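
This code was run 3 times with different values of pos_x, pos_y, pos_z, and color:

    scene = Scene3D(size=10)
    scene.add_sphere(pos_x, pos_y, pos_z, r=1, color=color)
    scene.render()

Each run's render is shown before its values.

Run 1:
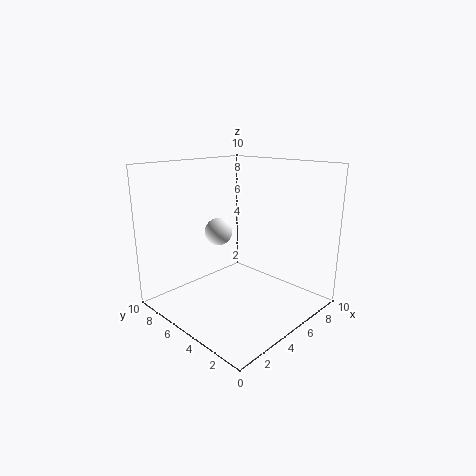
pos_x = 5, pos_y = 7, pos_z = 5, color = 'white'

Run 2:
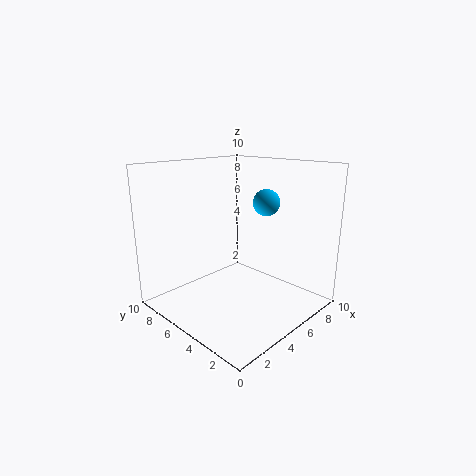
pos_x = 8, pos_y = 5, pos_z = 7, color = 'deepskyblue'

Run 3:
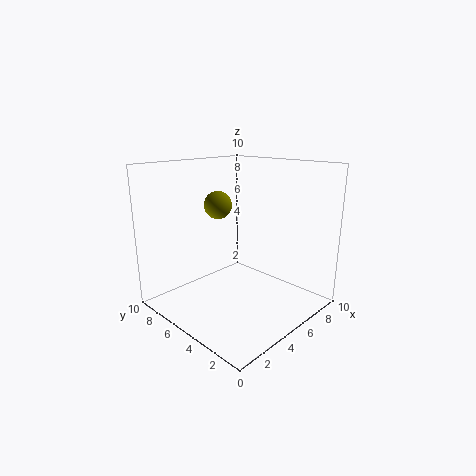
pos_x = 5, pos_y = 7, pos_z = 7, color = 'olive'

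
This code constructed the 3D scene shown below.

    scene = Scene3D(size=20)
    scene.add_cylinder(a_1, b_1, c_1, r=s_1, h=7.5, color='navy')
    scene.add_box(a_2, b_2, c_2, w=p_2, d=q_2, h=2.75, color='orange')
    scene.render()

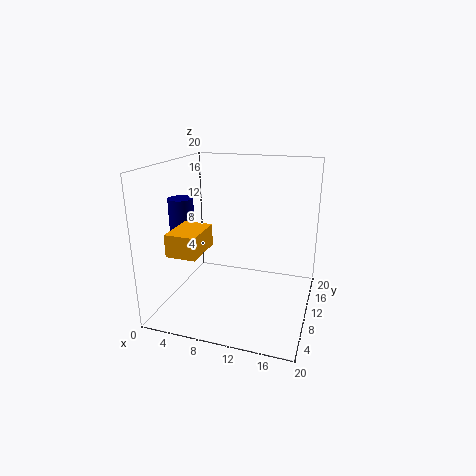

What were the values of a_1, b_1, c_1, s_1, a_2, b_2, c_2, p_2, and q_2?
a_1 = 2, b_1 = 9, c_1 = 7.75, s_1 = 1.75, a_2 = 4.25, b_2 = 0.5, c_2 = 10.5, p_2 = 3.75, q_2 = 5.25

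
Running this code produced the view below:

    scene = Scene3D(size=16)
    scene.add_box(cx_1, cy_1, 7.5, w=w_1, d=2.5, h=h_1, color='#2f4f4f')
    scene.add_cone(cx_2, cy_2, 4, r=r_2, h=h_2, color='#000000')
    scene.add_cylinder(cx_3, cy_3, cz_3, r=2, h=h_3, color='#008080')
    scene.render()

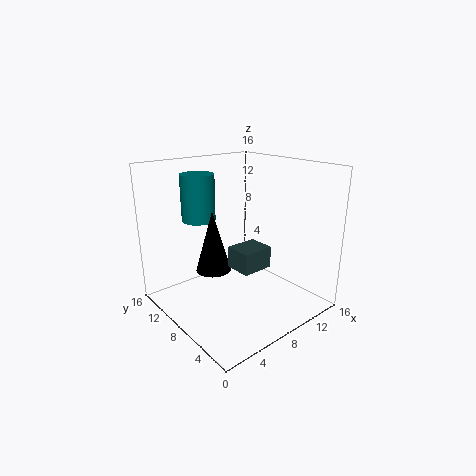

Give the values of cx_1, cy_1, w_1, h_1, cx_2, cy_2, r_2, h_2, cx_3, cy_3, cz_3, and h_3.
cx_1 = 3.5; cy_1 = 1.5; w_1 = 3; h_1 = 2; cx_2 = 6; cy_2 = 10; r_2 = 2; h_2 = 7; cx_3 = 6.5; cy_3 = 13.5; cz_3 = 9; h_3 = 5.5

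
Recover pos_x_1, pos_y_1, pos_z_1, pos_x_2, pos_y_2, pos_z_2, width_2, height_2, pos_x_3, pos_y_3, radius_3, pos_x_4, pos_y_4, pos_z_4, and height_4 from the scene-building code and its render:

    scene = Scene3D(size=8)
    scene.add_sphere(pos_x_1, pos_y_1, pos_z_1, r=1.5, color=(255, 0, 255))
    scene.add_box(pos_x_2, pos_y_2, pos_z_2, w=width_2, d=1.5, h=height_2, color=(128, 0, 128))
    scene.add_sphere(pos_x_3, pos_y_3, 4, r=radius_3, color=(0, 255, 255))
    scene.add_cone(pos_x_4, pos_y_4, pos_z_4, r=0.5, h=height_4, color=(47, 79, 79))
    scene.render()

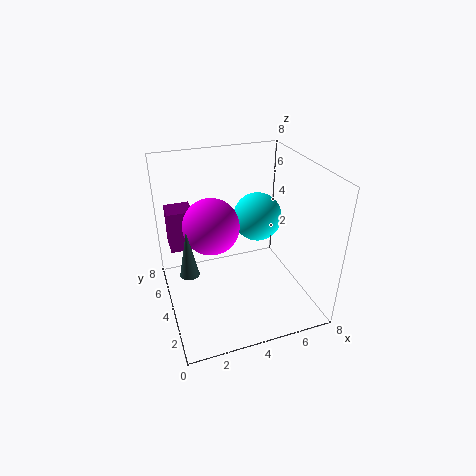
pos_x_1 = 2.5, pos_y_1 = 4, pos_z_1 = 5, pos_x_2 = 0.5, pos_y_2 = 6, pos_z_2 = 2.5, width_2 = 1.5, height_2 = 2.5, pos_x_3 = 6, pos_y_3 = 6, radius_3 = 1.5, pos_x_4 = 1, pos_y_4 = 3, pos_z_4 = 3, height_4 = 2.5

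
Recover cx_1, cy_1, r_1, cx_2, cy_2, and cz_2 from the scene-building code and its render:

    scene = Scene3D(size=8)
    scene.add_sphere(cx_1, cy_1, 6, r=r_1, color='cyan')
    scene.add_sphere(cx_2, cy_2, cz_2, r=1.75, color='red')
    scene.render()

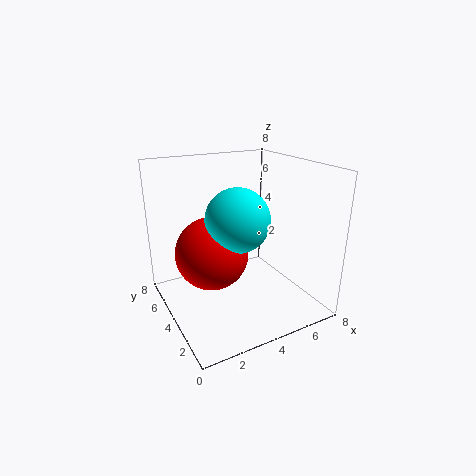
cx_1 = 2.75; cy_1 = 1.75; r_1 = 1.5; cx_2 = 1.75; cy_2 = 2.5; cz_2 = 4.25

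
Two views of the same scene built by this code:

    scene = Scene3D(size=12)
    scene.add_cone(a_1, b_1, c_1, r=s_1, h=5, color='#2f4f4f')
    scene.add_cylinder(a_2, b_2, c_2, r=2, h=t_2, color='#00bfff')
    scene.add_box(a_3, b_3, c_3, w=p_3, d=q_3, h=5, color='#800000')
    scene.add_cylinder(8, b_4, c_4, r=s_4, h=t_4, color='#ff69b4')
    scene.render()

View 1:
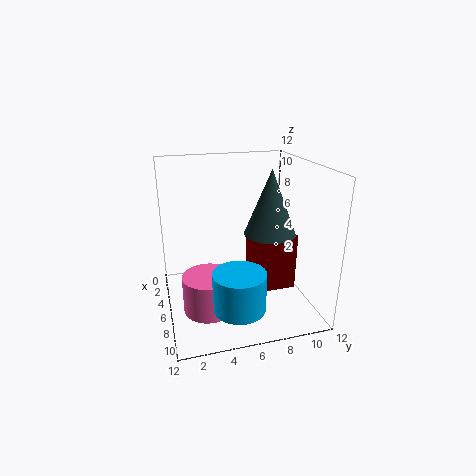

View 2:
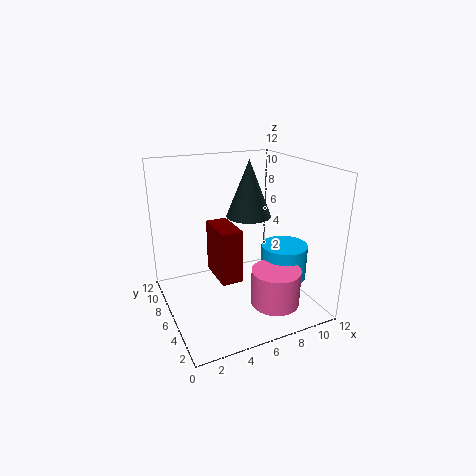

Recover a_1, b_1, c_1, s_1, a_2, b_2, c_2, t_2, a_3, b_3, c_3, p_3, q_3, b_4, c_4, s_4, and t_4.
a_1 = 8
b_1 = 8
c_1 = 7
s_1 = 2
a_2 = 10
b_2 = 5
c_2 = 2
t_2 = 3
a_3 = 5
b_3 = 7
c_3 = 1
p_3 = 2
q_3 = 4
b_4 = 3
c_4 = 1
s_4 = 2
t_4 = 3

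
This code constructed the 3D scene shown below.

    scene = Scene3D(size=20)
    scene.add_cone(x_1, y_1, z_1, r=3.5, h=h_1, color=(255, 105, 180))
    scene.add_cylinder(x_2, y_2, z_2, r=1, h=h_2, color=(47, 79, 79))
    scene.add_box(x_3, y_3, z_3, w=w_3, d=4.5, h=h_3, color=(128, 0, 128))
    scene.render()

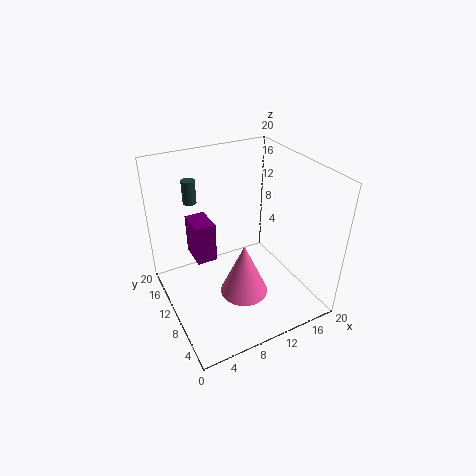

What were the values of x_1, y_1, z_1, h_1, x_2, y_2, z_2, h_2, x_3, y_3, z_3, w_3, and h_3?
x_1 = 10.5; y_1 = 9; z_1 = 1; h_1 = 8; x_2 = 6; y_2 = 17.5; z_2 = 13; h_2 = 3.5; x_3 = 5; y_3 = 13; z_3 = 5; w_3 = 3; h_3 = 6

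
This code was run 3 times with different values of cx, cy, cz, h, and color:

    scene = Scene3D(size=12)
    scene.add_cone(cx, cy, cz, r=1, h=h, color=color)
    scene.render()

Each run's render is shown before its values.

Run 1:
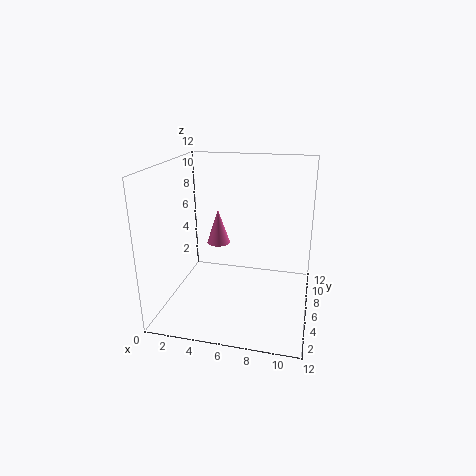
cx = 4, cy = 7, cz = 5, h = 3, color = 'hotpink'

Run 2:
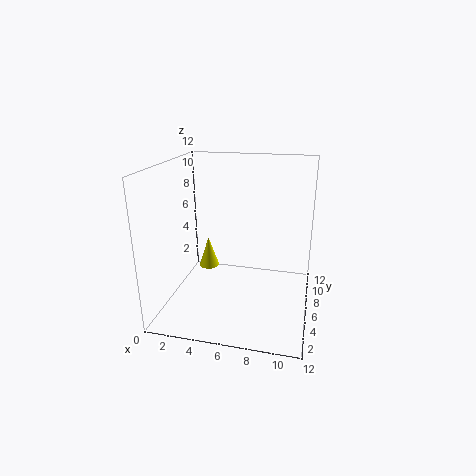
cx = 2, cy = 10, cz = 1, h = 3, color = 'yellow'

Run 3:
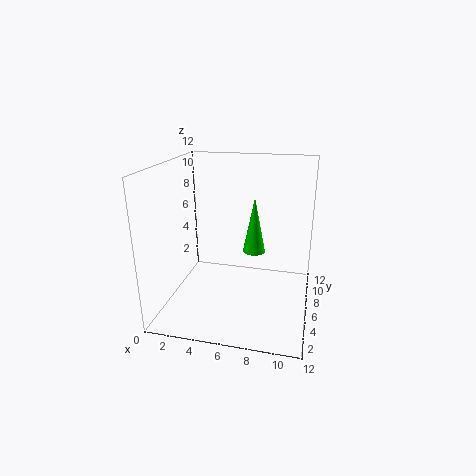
cx = 7, cy = 8, cz = 4, h = 5, color = 'lime'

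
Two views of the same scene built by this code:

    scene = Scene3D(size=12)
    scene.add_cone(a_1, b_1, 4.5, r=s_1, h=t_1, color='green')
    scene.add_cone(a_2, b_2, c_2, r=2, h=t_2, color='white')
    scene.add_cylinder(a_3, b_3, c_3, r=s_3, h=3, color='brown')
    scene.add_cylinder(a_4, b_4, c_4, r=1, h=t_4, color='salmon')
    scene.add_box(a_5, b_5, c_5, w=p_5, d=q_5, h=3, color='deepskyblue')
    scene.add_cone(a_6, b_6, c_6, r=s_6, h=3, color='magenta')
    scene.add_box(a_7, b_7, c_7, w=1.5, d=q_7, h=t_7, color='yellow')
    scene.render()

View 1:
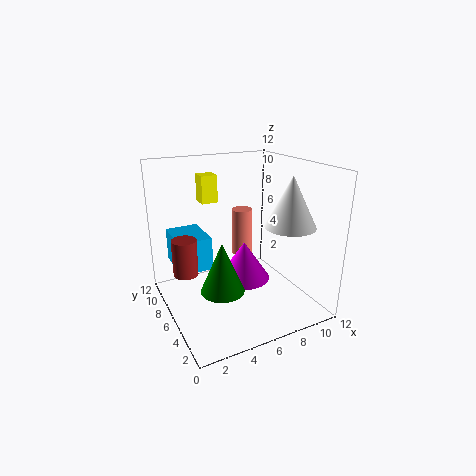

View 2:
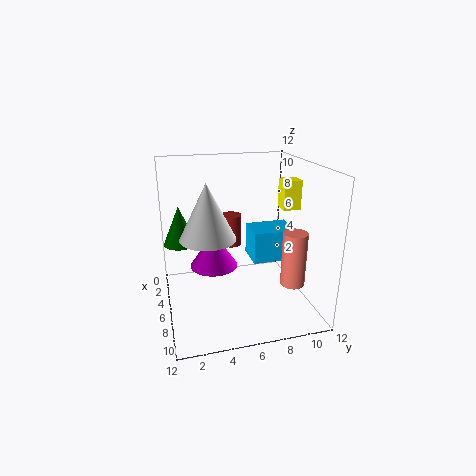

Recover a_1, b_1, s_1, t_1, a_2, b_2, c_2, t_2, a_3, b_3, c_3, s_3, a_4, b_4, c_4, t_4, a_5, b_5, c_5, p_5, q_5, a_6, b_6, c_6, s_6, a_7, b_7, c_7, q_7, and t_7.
a_1 = 2.5, b_1 = 1.5, s_1 = 1.5, t_1 = 3.5, a_2 = 9, b_2 = 3, c_2 = 7.5, t_2 = 4, a_3 = 1.5, b_3 = 6.5, c_3 = 3.5, s_3 = 1, a_4 = 8.5, b_4 = 10, c_4 = 2.5, t_4 = 4.5, a_5 = 1.5, b_5 = 8, c_5 = 2.5, p_5 = 3, q_5 = 4, a_6 = 5.5, b_6 = 4, c_6 = 3.5, s_6 = 2, a_7 = 4.5, b_7 = 10, c_7 = 8, q_7 = 1.5, t_7 = 2.5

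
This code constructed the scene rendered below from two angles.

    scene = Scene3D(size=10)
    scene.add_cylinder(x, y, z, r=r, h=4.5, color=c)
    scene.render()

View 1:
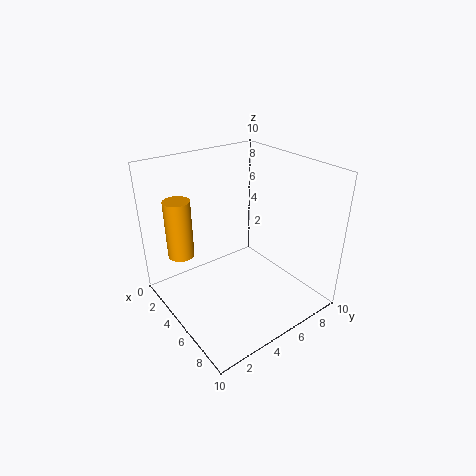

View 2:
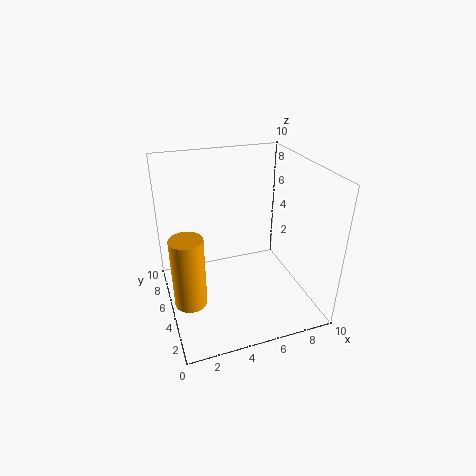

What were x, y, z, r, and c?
x = 1, y = 2.5, z = 2.5, r = 1, c = 'orange'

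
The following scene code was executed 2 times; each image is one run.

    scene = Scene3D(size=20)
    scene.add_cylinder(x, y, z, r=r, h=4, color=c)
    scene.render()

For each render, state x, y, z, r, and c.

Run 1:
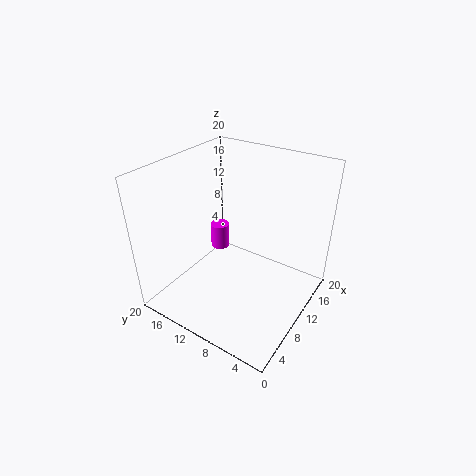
x = 14.5, y = 16.5, z = 4, r = 1.5, c = 'magenta'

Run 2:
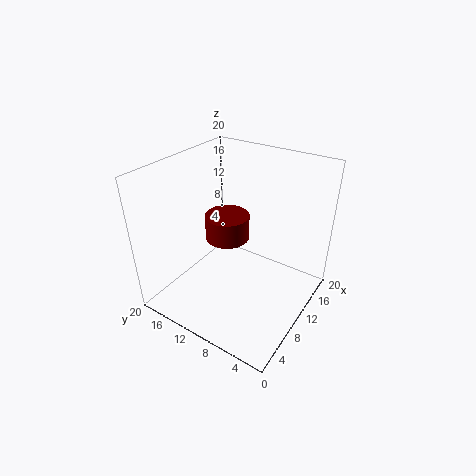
x = 14.5, y = 15, z = 6, r = 3.5, c = 'maroon'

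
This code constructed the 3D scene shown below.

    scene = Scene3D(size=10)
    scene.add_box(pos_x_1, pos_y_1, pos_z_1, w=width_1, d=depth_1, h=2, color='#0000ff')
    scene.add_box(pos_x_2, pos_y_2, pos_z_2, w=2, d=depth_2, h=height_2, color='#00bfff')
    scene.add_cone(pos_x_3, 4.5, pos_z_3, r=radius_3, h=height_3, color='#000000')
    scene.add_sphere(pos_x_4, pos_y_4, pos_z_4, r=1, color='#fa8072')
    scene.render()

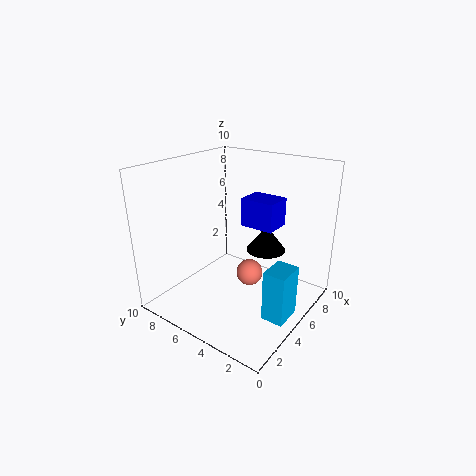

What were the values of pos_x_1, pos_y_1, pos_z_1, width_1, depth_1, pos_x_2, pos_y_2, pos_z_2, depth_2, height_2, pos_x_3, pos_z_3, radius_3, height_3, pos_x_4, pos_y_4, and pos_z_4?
pos_x_1 = 6; pos_y_1 = 3; pos_z_1 = 5.5; width_1 = 2; depth_1 = 2.5; pos_x_2 = 3.5; pos_y_2 = 0.5; pos_z_2 = 0.5; depth_2 = 1.5; height_2 = 3.5; pos_x_3 = 8; pos_z_3 = 3; radius_3 = 1.5; height_3 = 2; pos_x_4 = 6.5; pos_y_4 = 5; pos_z_4 = 1.5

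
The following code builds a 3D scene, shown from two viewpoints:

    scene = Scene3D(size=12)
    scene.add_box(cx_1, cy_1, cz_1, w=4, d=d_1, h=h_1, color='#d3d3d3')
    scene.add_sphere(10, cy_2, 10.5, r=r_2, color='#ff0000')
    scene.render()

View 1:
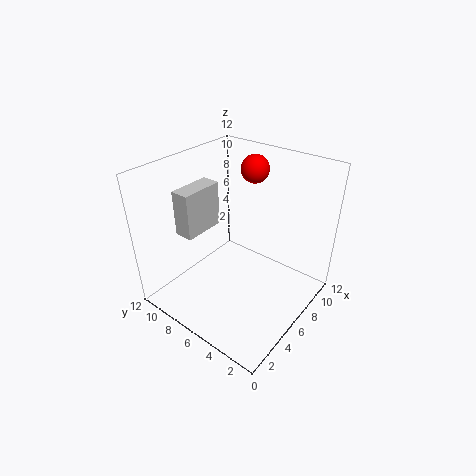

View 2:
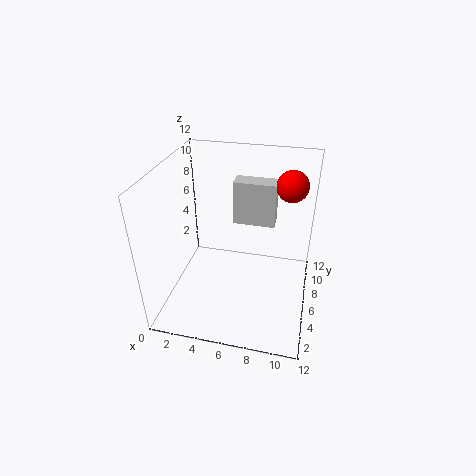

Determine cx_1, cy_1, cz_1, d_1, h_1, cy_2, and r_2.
cx_1 = 4.5
cy_1 = 10.25
cz_1 = 4.75
d_1 = 1.75
h_1 = 4.25
cy_2 = 7.25
r_2 = 1.25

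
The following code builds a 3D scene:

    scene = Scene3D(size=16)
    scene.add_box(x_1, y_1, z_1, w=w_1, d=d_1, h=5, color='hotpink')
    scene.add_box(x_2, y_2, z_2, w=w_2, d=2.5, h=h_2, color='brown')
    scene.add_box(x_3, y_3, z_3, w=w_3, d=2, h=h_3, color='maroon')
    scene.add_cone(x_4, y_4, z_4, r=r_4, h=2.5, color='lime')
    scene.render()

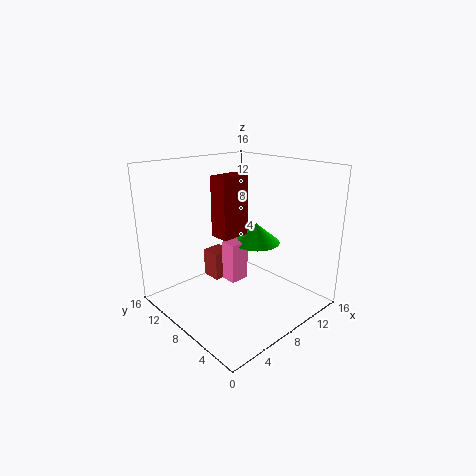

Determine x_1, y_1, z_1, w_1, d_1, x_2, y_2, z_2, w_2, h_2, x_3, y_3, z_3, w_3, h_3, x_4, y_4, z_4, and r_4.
x_1 = 9; y_1 = 10; z_1 = 1; w_1 = 2.5; d_1 = 2; x_2 = 8; y_2 = 12; z_2 = 1; w_2 = 2.5; h_2 = 3.5; x_3 = 4; y_3 = 5.5; z_3 = 9.5; w_3 = 3; h_3 = 6; x_4 = 13; y_4 = 10; z_4 = 5.5; r_4 = 3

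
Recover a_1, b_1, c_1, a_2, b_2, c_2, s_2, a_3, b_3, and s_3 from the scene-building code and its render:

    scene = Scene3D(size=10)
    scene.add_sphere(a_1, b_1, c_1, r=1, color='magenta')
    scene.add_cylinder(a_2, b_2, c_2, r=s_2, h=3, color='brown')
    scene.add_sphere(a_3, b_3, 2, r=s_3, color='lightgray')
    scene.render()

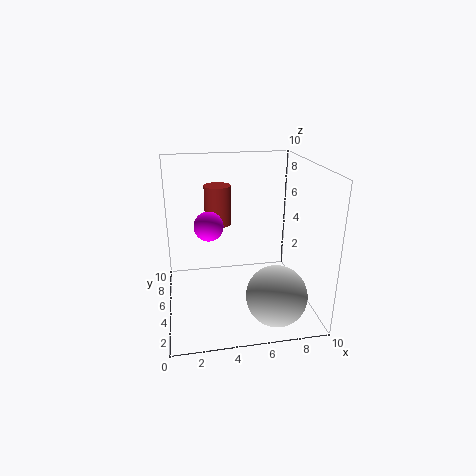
a_1 = 3
b_1 = 5
c_1 = 6
a_2 = 4
b_2 = 8
c_2 = 5
s_2 = 1
a_3 = 7
b_3 = 2
s_3 = 2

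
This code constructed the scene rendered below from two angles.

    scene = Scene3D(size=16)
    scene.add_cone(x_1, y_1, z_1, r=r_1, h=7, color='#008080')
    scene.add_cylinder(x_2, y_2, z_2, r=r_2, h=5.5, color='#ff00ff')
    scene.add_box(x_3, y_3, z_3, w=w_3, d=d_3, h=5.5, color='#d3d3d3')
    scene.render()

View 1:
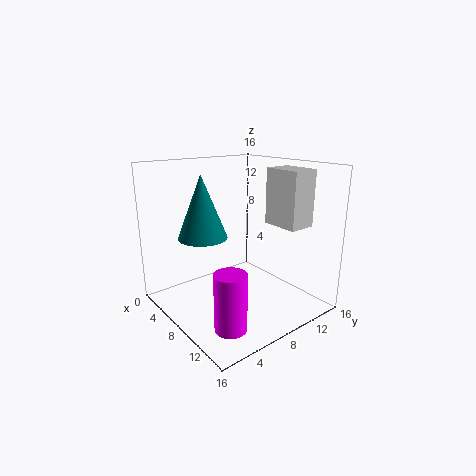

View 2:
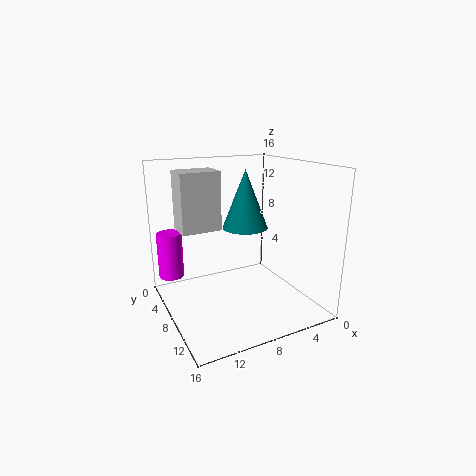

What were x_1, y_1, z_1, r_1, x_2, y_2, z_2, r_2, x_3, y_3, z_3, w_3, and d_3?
x_1 = 5.5; y_1 = 5; z_1 = 8; r_1 = 2.75; x_2 = 14.25; y_2 = 2.25; z_2 = 2.25; r_2 = 1.5; x_3 = 11.5; y_3 = 8.75; z_3 = 10.5; w_3 = 3.75; d_3 = 2.75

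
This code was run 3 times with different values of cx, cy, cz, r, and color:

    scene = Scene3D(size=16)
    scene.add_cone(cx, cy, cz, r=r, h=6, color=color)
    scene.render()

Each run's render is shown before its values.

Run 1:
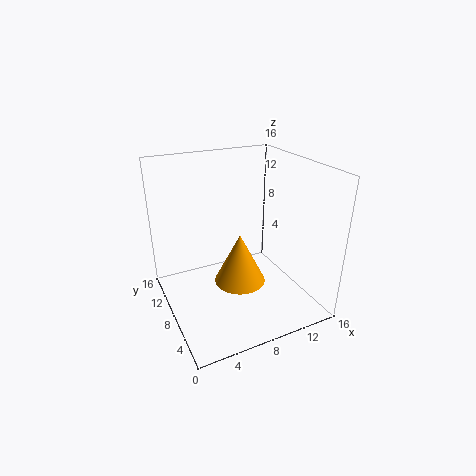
cx = 8.5; cy = 8.5; cz = 2; r = 3; color = 'orange'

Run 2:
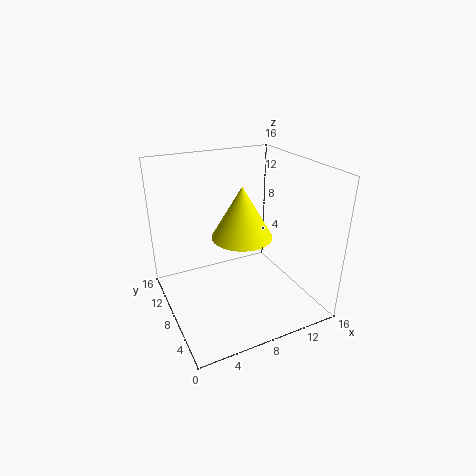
cx = 9; cy = 9; cz = 7.5; r = 3.5; color = 'yellow'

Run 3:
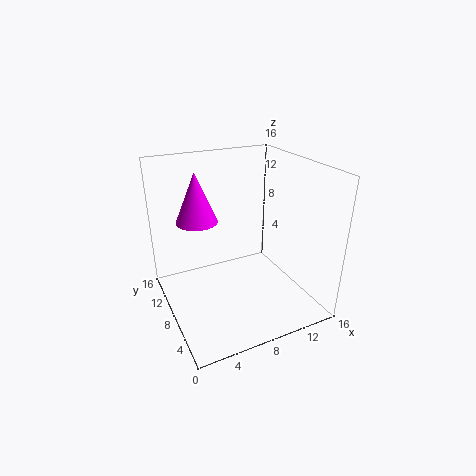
cx = 5; cy = 13; cz = 8.5; r = 2.5; color = 'magenta'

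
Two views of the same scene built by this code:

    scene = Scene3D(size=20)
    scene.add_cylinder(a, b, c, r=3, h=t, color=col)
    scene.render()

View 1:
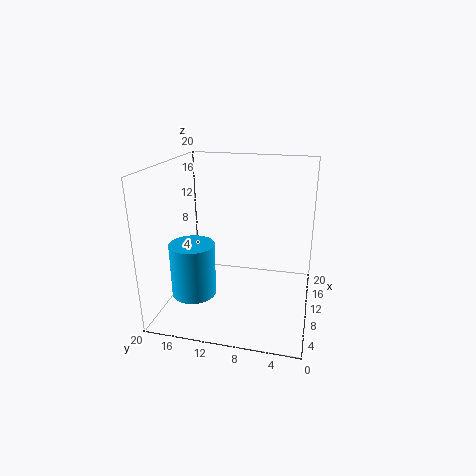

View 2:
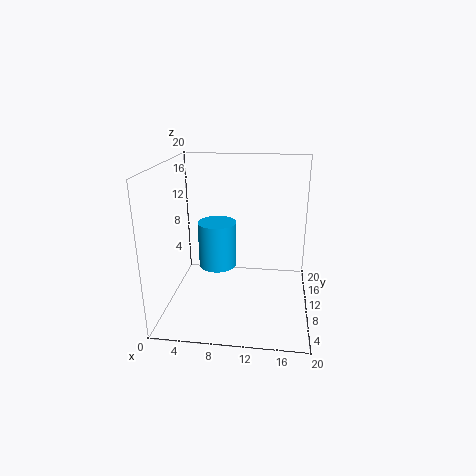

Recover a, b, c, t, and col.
a = 6; b = 15.25; c = 3; t = 7.25; col = 'deepskyblue'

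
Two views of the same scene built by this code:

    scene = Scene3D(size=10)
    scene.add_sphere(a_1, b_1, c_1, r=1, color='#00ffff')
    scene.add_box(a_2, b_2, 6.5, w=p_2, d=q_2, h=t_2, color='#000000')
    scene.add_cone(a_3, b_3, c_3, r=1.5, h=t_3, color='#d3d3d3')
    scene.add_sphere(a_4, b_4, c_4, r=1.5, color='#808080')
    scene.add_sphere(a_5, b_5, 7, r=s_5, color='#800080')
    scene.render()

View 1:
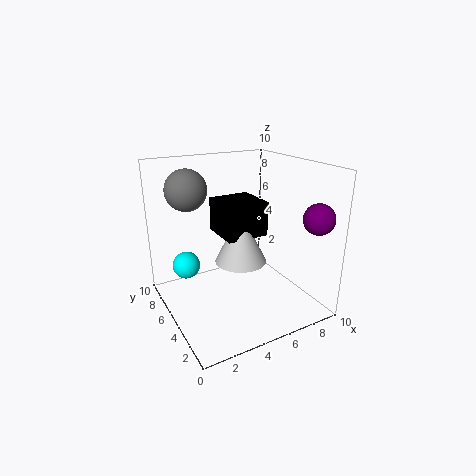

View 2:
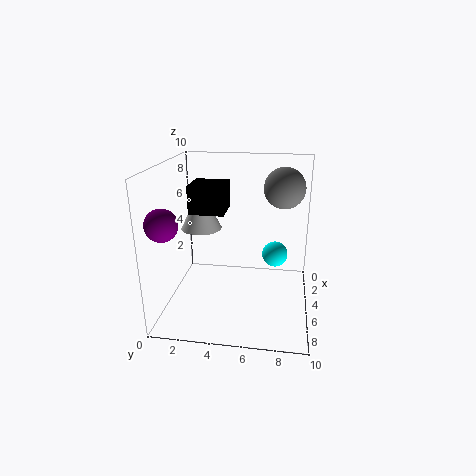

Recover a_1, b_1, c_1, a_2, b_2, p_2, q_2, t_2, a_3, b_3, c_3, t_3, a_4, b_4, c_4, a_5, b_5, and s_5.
a_1 = 2, b_1 = 7.5, c_1 = 2.5, a_2 = 2.5, b_2 = 1.5, p_2 = 2.5, q_2 = 2.5, t_2 = 2, a_3 = 3.5, b_3 = 2, c_3 = 5, t_3 = 3, a_4 = 2.5, b_4 = 8, c_4 = 8, a_5 = 8.5, b_5 = 1, s_5 = 1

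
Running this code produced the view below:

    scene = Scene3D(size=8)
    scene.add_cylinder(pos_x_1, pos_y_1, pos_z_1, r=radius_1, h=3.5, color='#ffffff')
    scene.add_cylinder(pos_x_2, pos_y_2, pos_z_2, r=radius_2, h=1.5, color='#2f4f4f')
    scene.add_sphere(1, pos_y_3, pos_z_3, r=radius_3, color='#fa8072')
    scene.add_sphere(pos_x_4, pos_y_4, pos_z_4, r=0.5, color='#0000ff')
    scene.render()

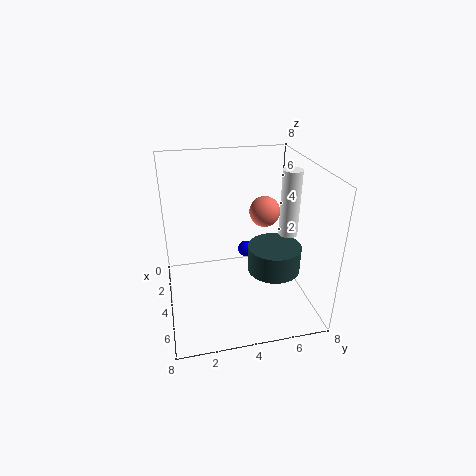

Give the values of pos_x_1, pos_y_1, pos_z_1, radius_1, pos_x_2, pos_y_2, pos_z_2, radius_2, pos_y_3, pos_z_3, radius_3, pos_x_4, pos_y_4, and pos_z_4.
pos_x_1 = 5
pos_y_1 = 6.5
pos_z_1 = 4.5
radius_1 = 0.5
pos_x_2 = 4.5
pos_y_2 = 6
pos_z_2 = 2
radius_2 = 1.5
pos_y_3 = 6.5
pos_z_3 = 4
radius_3 = 1
pos_x_4 = 2
pos_y_4 = 5
pos_z_4 = 2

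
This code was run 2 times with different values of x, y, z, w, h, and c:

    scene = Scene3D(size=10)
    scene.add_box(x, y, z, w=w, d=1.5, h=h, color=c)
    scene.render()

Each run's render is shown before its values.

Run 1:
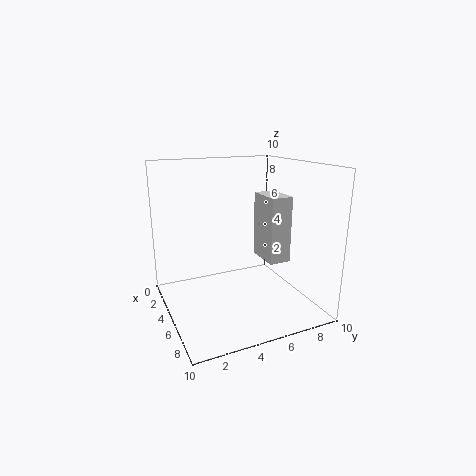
x = 4.5, y = 6.5, z = 3.5, w = 2.5, h = 4.5, c = 'lightgray'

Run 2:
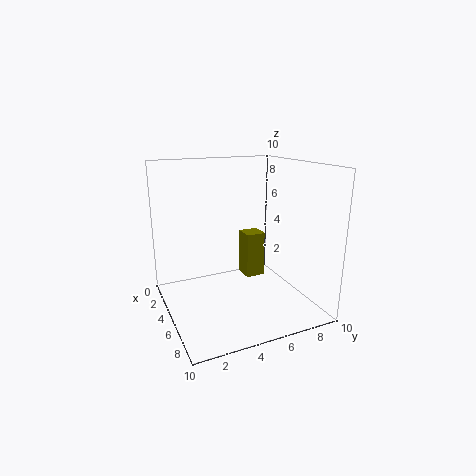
x = 2, y = 6.5, z = 1, w = 1.5, h = 3.5, c = 'olive'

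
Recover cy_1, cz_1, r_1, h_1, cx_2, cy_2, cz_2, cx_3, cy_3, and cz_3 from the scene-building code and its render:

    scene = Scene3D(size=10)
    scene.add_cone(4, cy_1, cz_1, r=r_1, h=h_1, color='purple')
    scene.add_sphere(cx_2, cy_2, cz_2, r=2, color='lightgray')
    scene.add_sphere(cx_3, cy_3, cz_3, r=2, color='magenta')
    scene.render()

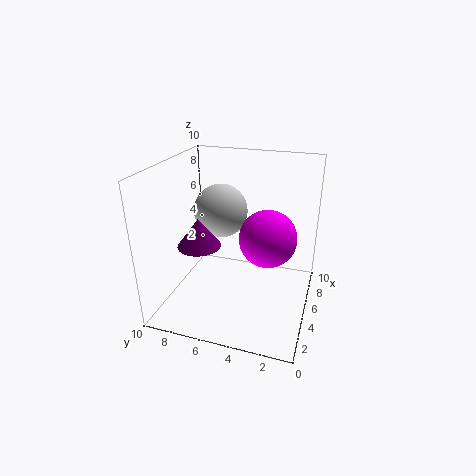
cy_1 = 7.5
cz_1 = 4.5
r_1 = 1.5
h_1 = 2
cx_2 = 7
cy_2 = 7
cz_2 = 6
cx_3 = 5.5
cy_3 = 3
cz_3 = 5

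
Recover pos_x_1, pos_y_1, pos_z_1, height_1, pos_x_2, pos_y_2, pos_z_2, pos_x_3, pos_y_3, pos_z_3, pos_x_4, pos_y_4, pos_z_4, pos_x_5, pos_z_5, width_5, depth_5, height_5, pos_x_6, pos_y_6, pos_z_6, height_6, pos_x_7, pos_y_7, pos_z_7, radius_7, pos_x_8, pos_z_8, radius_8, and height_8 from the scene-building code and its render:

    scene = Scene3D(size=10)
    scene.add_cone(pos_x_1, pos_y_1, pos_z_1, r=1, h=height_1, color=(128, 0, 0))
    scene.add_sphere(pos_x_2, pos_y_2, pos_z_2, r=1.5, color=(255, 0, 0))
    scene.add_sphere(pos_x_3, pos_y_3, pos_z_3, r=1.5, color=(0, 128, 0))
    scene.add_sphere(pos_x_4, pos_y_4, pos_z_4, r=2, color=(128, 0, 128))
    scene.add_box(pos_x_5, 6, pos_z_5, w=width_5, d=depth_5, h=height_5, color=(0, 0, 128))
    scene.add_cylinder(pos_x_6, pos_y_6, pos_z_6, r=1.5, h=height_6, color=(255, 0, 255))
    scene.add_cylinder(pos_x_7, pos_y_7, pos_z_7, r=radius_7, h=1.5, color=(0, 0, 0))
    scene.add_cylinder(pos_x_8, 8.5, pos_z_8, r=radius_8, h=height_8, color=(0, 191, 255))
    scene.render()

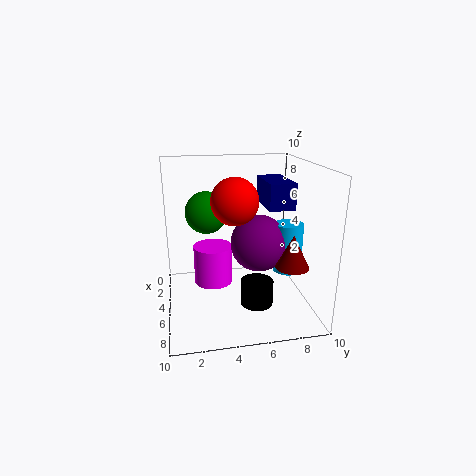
pos_x_1 = 9
pos_y_1 = 7.5
pos_z_1 = 4.5
height_1 = 2
pos_x_2 = 6.5
pos_y_2 = 4.5
pos_z_2 = 8
pos_x_3 = 3.5
pos_y_3 = 3
pos_z_3 = 6.5
pos_x_4 = 5
pos_y_4 = 6.5
pos_z_4 = 4.5
pos_x_5 = 6
pos_z_5 = 8
width_5 = 3
depth_5 = 1.5
height_5 = 1.5
pos_x_6 = 2.5
pos_y_6 = 3.5
pos_z_6 = 0.5
height_6 = 3
pos_x_7 = 8.5
pos_y_7 = 5.5
pos_z_7 = 2
radius_7 = 1
pos_x_8 = 5.5
pos_z_8 = 2.5
radius_8 = 1
height_8 = 3.5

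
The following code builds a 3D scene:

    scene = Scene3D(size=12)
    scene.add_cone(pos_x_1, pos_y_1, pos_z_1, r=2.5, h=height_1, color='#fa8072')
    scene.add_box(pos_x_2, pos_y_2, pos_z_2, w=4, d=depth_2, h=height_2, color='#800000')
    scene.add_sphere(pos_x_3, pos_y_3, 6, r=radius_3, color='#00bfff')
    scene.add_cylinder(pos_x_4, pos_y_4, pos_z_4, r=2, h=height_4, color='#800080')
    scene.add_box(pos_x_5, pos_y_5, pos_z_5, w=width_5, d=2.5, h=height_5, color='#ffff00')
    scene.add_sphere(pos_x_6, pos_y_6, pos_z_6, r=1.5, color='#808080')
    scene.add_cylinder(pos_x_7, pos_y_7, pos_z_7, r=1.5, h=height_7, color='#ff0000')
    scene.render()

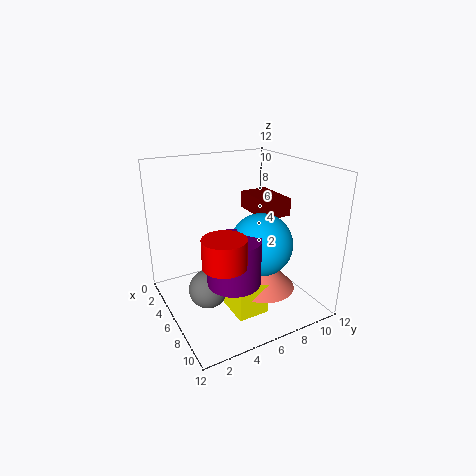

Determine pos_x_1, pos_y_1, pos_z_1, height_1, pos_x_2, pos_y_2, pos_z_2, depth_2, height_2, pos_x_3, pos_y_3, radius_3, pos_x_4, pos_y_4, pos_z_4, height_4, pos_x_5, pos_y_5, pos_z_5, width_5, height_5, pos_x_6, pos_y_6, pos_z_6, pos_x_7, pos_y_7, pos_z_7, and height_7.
pos_x_1 = 8.5, pos_y_1 = 7, pos_z_1 = 2.5, height_1 = 2.5, pos_x_2 = 3, pos_y_2 = 8, pos_z_2 = 7.5, depth_2 = 2.5, height_2 = 1.5, pos_x_3 = 8, pos_y_3 = 7, radius_3 = 2.5, pos_x_4 = 9, pos_y_4 = 4, pos_z_4 = 4, height_4 = 3.5, pos_x_5 = 6, pos_y_5 = 4, pos_z_5 = 1, width_5 = 4, height_5 = 2.5, pos_x_6 = 7.5, pos_y_6 = 2.5, pos_z_6 = 3, pos_x_7 = 10.5, pos_y_7 = 2.5, pos_z_7 = 6.5, height_7 = 2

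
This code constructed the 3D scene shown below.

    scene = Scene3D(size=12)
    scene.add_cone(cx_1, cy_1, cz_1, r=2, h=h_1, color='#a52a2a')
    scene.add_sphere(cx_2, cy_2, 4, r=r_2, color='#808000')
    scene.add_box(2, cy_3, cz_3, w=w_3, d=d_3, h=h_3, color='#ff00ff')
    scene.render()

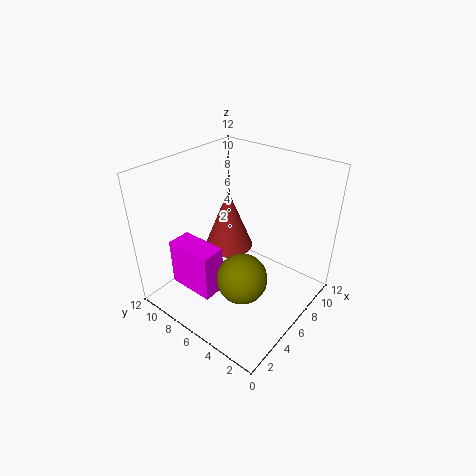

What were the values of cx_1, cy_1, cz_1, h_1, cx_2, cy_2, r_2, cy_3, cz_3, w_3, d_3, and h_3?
cx_1 = 6, cy_1 = 7, cz_1 = 5, h_1 = 5, cx_2 = 4, cy_2 = 4, r_2 = 2, cy_3 = 6, cz_3 = 2, w_3 = 2, d_3 = 4, h_3 = 4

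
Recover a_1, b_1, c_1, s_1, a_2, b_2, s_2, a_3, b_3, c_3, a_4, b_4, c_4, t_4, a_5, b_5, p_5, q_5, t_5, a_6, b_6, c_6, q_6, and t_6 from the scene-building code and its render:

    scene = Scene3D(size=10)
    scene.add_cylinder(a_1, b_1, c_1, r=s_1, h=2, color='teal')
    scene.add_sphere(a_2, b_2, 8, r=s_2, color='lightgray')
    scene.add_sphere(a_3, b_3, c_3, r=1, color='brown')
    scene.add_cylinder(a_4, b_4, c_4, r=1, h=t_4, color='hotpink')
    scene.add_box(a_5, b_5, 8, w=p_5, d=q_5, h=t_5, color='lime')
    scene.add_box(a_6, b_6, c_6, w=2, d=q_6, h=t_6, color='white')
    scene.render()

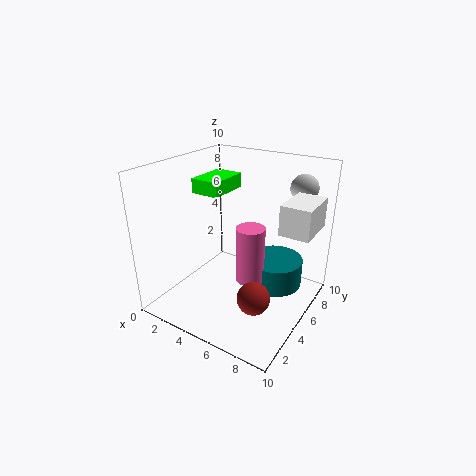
a_1 = 7, b_1 = 7, c_1 = 1, s_1 = 2, a_2 = 8, b_2 = 9, s_2 = 1, a_3 = 8, b_3 = 2, c_3 = 3, a_4 = 6, b_4 = 5, c_4 = 2, t_4 = 4, a_5 = 2, b_5 = 4, p_5 = 2, q_5 = 3, t_5 = 1, a_6 = 8, b_6 = 5, c_6 = 6, q_6 = 3, t_6 = 2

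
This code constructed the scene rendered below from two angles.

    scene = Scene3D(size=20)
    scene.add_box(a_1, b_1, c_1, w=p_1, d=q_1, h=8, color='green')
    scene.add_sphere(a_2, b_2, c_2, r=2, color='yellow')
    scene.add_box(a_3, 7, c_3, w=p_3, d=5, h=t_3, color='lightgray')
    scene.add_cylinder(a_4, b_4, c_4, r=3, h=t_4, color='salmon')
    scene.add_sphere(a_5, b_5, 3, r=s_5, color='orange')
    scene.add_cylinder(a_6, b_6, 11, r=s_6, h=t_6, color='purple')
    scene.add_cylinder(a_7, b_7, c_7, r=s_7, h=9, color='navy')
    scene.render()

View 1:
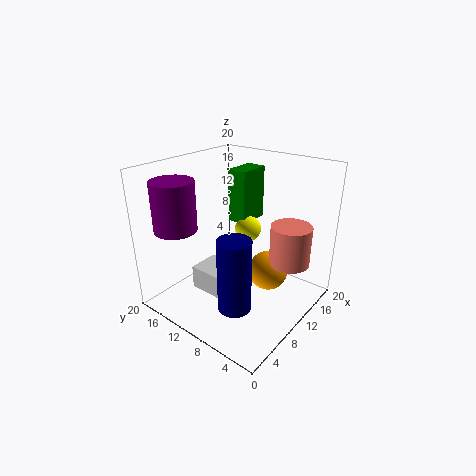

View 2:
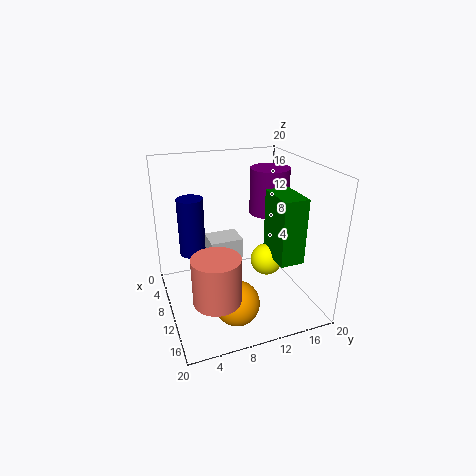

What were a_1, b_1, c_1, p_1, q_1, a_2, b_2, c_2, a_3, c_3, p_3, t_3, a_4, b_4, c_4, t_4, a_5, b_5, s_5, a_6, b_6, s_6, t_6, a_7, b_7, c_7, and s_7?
a_1 = 14; b_1 = 12; c_1 = 10; p_1 = 5; q_1 = 3; a_2 = 15; b_2 = 12; c_2 = 9; a_3 = 3; c_3 = 5; p_3 = 4; t_3 = 3; a_4 = 16; b_4 = 5; c_4 = 5; t_4 = 6; a_5 = 15; b_5 = 8; s_5 = 3; a_6 = 5; b_6 = 17; s_6 = 3; t_6 = 7; a_7 = 3; b_7 = 5; c_7 = 5; s_7 = 2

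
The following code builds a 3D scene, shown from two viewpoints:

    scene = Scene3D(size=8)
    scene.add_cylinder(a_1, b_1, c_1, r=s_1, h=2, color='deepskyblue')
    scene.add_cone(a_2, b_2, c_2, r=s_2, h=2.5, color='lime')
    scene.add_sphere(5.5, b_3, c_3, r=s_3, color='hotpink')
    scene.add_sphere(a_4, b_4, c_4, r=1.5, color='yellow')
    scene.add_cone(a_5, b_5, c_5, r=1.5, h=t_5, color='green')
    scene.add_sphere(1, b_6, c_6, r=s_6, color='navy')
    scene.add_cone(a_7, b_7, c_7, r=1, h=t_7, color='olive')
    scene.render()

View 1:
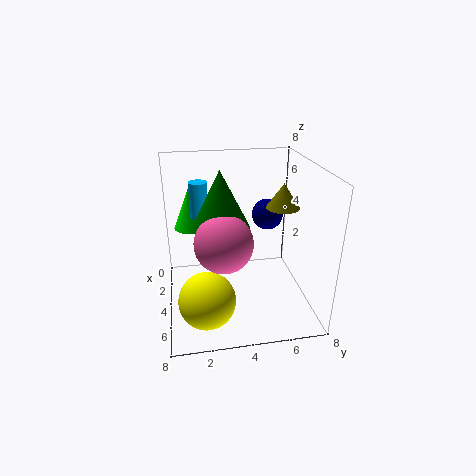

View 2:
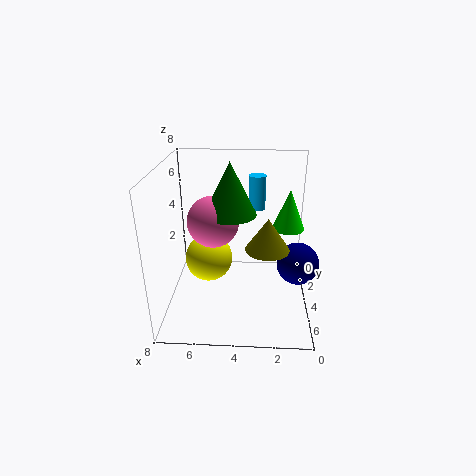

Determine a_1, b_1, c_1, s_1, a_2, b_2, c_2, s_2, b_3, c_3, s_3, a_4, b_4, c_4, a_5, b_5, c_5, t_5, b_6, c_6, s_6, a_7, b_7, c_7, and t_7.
a_1 = 3
b_1 = 2
c_1 = 5
s_1 = 0.5
a_2 = 1
b_2 = 1.5
c_2 = 3.5
s_2 = 1
b_3 = 3
c_3 = 4.5
s_3 = 1.5
a_4 = 6
b_4 = 2
c_4 = 1.5
a_5 = 4.5
b_5 = 3
c_5 = 5
t_5 = 3
b_6 = 6.5
c_6 = 4
s_6 = 1
a_7 = 2.5
b_7 = 7
c_7 = 5
t_7 = 1.5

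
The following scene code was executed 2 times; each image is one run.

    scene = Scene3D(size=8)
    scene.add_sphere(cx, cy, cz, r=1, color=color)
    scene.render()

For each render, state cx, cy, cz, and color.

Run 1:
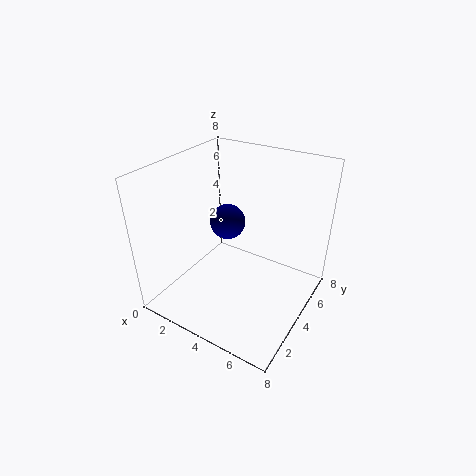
cx = 3, cy = 4.5, cz = 4.5, color = 'navy'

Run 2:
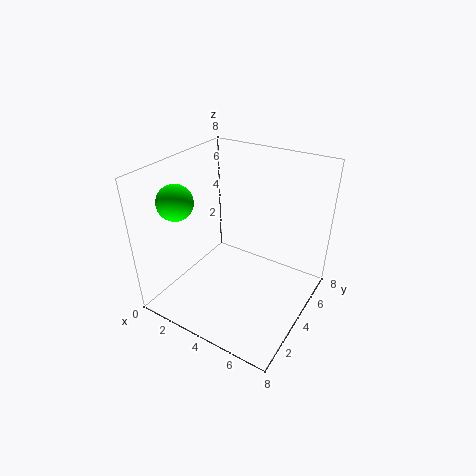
cx = 1, cy = 2.5, cz = 6, color = 'lime'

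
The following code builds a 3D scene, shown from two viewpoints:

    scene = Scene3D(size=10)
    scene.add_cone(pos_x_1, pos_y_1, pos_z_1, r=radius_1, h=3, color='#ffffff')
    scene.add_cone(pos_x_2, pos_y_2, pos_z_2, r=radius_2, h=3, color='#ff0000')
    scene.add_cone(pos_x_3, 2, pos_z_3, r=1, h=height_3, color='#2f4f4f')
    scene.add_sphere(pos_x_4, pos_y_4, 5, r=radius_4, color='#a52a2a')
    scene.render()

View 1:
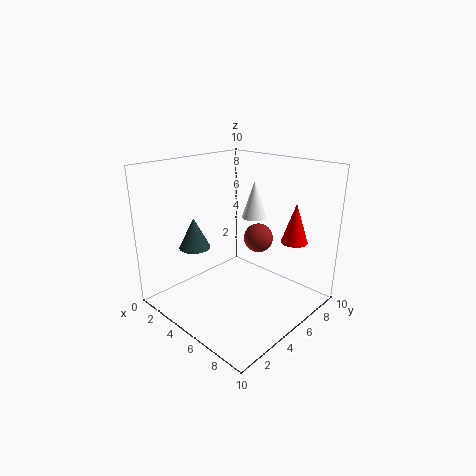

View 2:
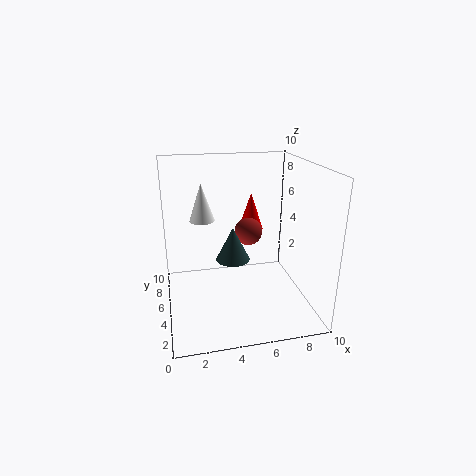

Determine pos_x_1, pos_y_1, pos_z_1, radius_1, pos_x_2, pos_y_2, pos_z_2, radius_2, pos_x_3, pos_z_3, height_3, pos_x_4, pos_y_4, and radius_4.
pos_x_1 = 3, pos_y_1 = 9, pos_z_1 = 5, radius_1 = 1, pos_x_2 = 7, pos_y_2 = 9, pos_z_2 = 4, radius_2 = 1, pos_x_3 = 4, pos_z_3 = 5, height_3 = 2, pos_x_4 = 6, pos_y_4 = 6, radius_4 = 1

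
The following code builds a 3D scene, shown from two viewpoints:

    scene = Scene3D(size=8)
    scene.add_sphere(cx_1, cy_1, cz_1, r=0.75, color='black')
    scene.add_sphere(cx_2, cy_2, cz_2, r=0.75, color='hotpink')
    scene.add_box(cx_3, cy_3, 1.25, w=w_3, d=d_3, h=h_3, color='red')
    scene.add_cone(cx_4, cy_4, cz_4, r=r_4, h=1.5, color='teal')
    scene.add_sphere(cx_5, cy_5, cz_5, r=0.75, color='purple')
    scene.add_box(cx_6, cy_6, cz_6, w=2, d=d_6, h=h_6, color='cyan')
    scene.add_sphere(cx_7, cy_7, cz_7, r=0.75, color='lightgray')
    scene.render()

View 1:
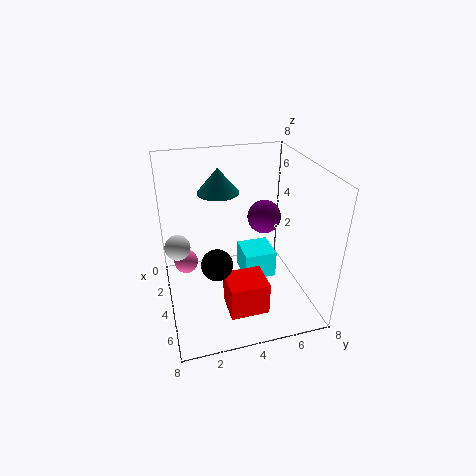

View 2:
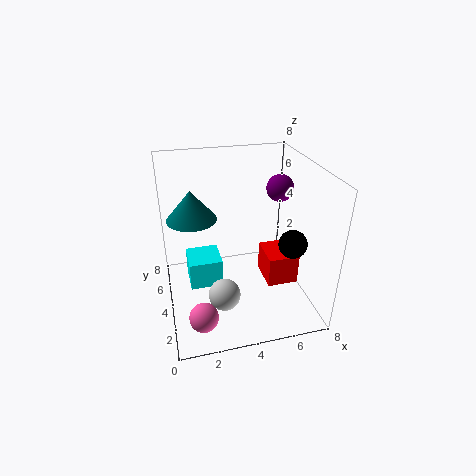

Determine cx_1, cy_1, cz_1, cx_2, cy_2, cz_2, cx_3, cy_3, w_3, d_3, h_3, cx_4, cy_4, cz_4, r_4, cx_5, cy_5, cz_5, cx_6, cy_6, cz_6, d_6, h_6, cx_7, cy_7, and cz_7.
cx_1 = 6.5
cy_1 = 2.25
cz_1 = 4.25
cx_2 = 1.5
cy_2 = 1.25
cz_2 = 1.25
cx_3 = 5.5
cy_3 = 2.75
w_3 = 1.75
d_3 = 2
h_3 = 1.75
cx_4 = 1.5
cy_4 = 3.5
cz_4 = 5.75
r_4 = 1.25
cx_5 = 6.5
cy_5 = 4.5
cz_5 = 6.5
cx_6 = 1.25
cy_6 = 4.75
cz_6 = 0.25
d_6 = 2
h_6 = 1.75
cx_7 = 2.5
cy_7 = 0.75
cz_7 = 3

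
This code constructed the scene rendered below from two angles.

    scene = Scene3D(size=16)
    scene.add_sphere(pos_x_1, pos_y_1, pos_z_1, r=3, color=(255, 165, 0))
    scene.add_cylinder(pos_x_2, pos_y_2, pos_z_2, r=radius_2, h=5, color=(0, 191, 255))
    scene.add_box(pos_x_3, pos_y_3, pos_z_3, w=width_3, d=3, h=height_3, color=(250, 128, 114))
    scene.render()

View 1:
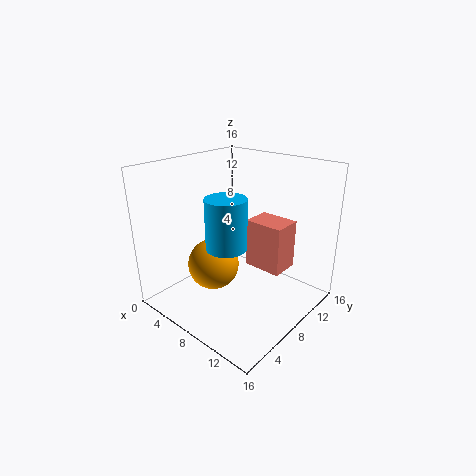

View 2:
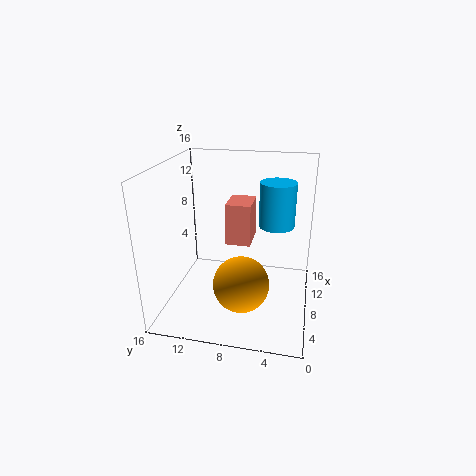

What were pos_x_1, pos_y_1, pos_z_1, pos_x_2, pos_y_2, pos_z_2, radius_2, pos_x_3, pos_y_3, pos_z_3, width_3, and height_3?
pos_x_1 = 5, pos_y_1 = 7, pos_z_1 = 4, pos_x_2 = 10, pos_y_2 = 4, pos_z_2 = 9, radius_2 = 2, pos_x_3 = 10, pos_y_3 = 7, pos_z_3 = 6, width_3 = 4, height_3 = 5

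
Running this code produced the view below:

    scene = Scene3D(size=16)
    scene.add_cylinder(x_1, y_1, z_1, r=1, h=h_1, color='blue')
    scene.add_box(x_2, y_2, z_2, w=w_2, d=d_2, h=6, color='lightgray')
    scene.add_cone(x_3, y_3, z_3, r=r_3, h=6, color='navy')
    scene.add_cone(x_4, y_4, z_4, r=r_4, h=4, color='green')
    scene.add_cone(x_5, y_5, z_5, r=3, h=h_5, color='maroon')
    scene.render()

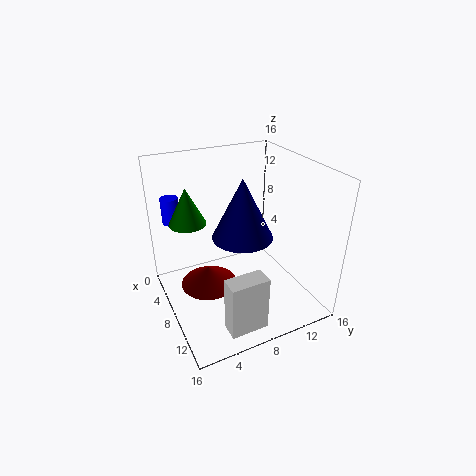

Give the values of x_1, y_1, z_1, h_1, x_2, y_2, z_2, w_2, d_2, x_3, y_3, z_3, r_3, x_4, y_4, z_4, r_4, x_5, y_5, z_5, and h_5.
x_1 = 3; y_1 = 2; z_1 = 9; h_1 = 3; x_2 = 13; y_2 = 4; z_2 = 1; w_2 = 2; d_2 = 4; x_3 = 11; y_3 = 7; z_3 = 10; r_3 = 3; x_4 = 6; y_4 = 3; z_4 = 10; r_4 = 2; x_5 = 9; y_5 = 4; z_5 = 4; h_5 = 2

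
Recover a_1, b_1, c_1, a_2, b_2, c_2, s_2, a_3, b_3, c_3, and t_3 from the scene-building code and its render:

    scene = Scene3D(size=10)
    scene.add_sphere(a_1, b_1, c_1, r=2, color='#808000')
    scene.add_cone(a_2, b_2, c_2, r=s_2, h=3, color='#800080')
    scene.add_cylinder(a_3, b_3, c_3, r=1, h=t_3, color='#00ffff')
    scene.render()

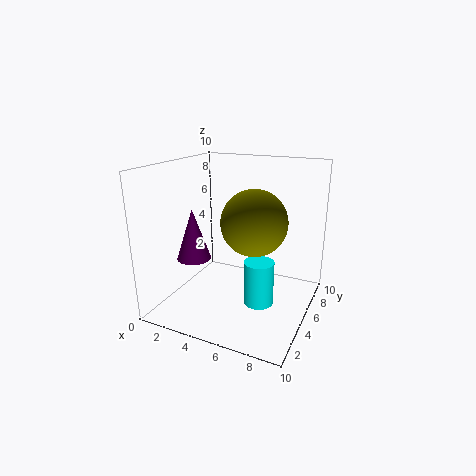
a_1 = 7; b_1 = 3; c_1 = 7; a_2 = 4; b_2 = 1; c_2 = 5; s_2 = 1; a_3 = 7; b_3 = 4; c_3 = 1; t_3 = 3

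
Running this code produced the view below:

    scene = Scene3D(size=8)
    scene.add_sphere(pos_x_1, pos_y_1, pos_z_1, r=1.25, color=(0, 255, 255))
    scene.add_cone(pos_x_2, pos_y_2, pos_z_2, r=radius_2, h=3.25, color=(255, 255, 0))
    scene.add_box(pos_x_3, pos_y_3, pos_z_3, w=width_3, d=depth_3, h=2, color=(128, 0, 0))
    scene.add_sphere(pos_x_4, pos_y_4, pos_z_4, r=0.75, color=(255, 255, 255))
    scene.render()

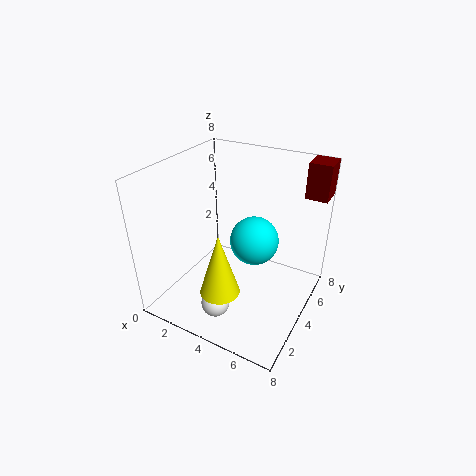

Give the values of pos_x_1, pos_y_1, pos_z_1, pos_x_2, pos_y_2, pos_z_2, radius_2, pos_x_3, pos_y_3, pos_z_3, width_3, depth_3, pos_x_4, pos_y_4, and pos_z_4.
pos_x_1 = 5.25
pos_y_1 = 3.5
pos_z_1 = 4.5
pos_x_2 = 4.5
pos_y_2 = 1.25
pos_z_2 = 2.5
radius_2 = 1
pos_x_3 = 6.75
pos_y_3 = 6.5
pos_z_3 = 6
width_3 = 1.25
depth_3 = 1.5
pos_x_4 = 4
pos_y_4 = 1.5
pos_z_4 = 1.25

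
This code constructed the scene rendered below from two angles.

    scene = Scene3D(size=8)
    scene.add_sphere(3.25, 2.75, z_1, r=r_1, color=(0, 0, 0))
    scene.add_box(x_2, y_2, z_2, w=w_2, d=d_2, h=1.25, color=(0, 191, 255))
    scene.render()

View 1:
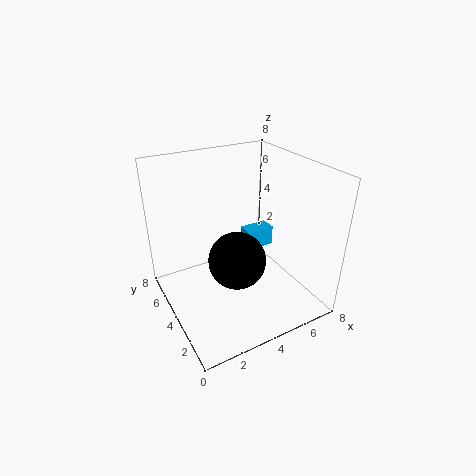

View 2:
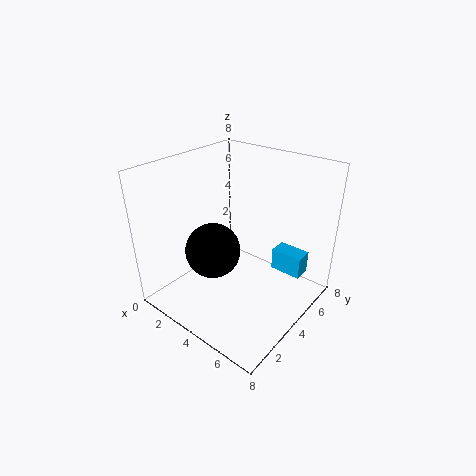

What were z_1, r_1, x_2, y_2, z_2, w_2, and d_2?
z_1 = 3.5; r_1 = 1.5; x_2 = 5.5; y_2 = 5.25; z_2 = 2; w_2 = 1.75; d_2 = 1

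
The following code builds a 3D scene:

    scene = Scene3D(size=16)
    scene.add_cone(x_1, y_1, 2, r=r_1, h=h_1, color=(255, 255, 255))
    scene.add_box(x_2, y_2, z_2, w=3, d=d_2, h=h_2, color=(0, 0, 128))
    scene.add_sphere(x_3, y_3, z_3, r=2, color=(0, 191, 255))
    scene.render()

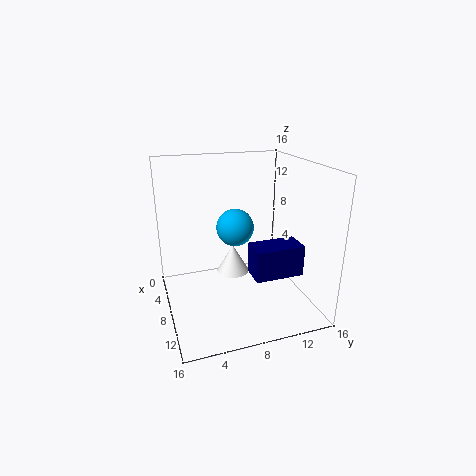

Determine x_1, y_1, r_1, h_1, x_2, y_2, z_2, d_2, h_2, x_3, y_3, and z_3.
x_1 = 4.5
y_1 = 8.5
r_1 = 2
h_1 = 3.5
x_2 = 8.5
y_2 = 9
z_2 = 4
d_2 = 5.5
h_2 = 3.5
x_3 = 8.5
y_3 = 7.5
z_3 = 9.5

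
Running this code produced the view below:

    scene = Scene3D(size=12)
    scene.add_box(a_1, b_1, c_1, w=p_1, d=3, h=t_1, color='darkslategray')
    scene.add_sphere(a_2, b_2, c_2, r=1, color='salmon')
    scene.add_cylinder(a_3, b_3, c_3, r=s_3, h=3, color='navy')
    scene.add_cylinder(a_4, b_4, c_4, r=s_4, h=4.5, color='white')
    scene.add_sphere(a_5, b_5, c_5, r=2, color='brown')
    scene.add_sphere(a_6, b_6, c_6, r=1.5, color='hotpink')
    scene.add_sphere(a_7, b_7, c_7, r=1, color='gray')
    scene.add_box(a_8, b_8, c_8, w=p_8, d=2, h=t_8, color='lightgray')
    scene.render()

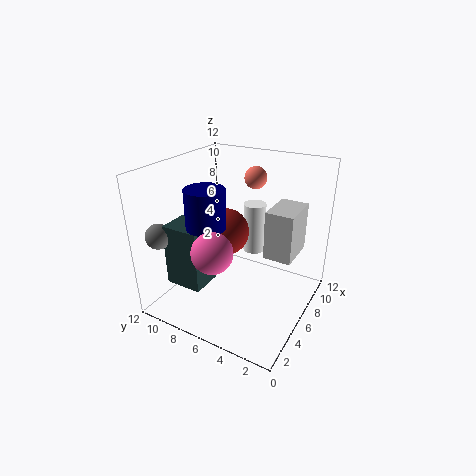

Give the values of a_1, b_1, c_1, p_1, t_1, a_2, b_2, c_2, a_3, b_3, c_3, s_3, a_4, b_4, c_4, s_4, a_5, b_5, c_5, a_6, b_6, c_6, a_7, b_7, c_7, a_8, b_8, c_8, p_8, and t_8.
a_1 = 1.5, b_1 = 7, c_1 = 3, p_1 = 2.5, t_1 = 5, a_2 = 10, b_2 = 6.5, c_2 = 10, a_3 = 3, b_3 = 7, c_3 = 8, s_3 = 1.5, a_4 = 9, b_4 = 6, c_4 = 3.5, s_4 = 1, a_5 = 6.5, b_5 = 7.5, c_5 = 6, a_6 = 1.5, b_6 = 5.5, c_6 = 7, a_7 = 1.5, b_7 = 10.5, c_7 = 7, a_8 = 3.5, b_8 = 0.5, c_8 = 6.5, p_8 = 3, t_8 = 3.5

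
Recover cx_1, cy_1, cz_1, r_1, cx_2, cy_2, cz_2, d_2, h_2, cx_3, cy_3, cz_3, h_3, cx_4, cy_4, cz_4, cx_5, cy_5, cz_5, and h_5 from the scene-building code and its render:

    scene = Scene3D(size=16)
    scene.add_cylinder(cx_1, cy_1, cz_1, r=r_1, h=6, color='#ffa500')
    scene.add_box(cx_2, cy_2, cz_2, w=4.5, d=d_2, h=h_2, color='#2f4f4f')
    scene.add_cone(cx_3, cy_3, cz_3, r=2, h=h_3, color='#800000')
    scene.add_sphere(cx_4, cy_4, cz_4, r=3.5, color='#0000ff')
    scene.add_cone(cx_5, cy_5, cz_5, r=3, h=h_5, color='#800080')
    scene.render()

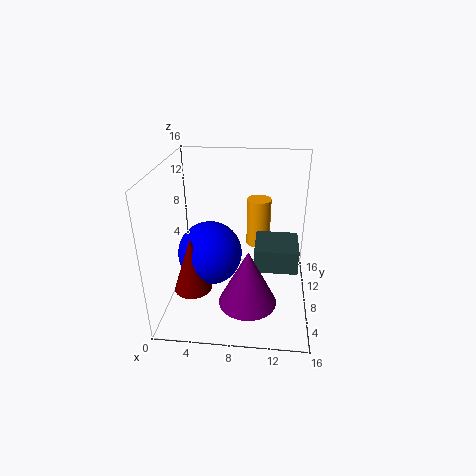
cx_1 = 10; cy_1 = 13.5; cz_1 = 4.5; r_1 = 1.5; cx_2 = 10; cy_2 = 4.5; cz_2 = 6; d_2 = 4.5; h_2 = 2.5; cx_3 = 3.5; cy_3 = 4.5; cz_3 = 3.5; h_3 = 6; cx_4 = 5; cy_4 = 7; cz_4 = 6.5; cx_5 = 9.5; cy_5 = 3.5; cz_5 = 3; h_5 = 6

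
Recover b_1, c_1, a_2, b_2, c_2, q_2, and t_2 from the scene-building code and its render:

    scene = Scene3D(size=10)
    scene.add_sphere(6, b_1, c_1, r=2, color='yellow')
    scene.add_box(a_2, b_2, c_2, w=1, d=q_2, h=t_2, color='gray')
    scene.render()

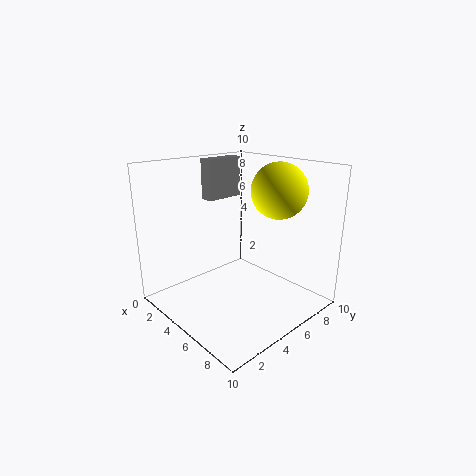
b_1 = 8
c_1 = 8
a_2 = 1
b_2 = 5
c_2 = 7
q_2 = 3
t_2 = 3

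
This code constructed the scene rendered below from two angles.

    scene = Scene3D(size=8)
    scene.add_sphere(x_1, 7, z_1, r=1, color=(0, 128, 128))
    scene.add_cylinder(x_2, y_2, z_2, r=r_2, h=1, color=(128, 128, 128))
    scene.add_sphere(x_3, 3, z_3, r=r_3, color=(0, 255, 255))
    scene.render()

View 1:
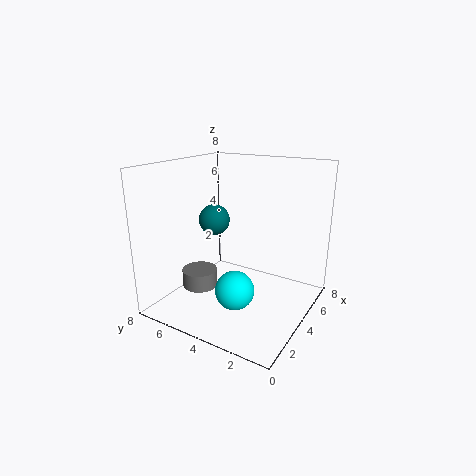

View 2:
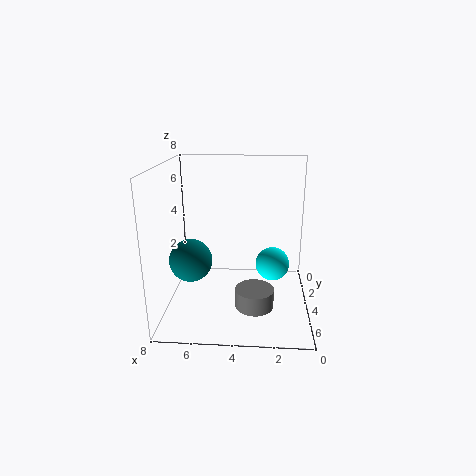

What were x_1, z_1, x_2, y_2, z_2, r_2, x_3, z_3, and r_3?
x_1 = 6; z_1 = 4; x_2 = 3; y_2 = 6; z_2 = 1; r_2 = 1; x_3 = 2; z_3 = 2; r_3 = 1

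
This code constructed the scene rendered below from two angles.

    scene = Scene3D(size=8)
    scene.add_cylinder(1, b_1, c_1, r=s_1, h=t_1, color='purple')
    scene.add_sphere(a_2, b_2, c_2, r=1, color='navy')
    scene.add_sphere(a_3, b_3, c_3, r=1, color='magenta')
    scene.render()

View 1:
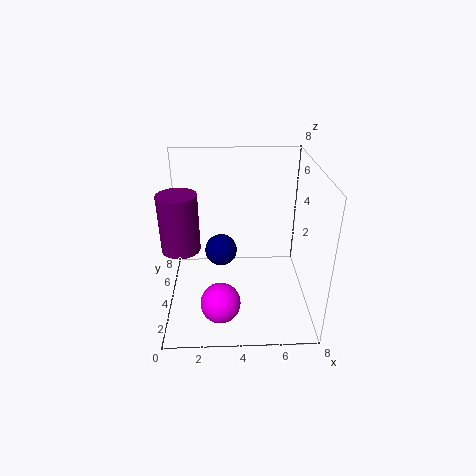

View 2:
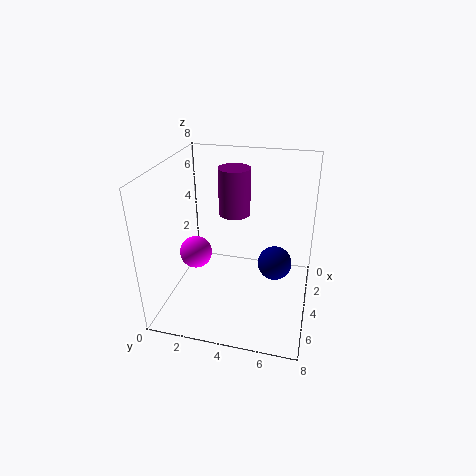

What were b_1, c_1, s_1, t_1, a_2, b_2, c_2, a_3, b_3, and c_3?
b_1 = 3, c_1 = 4, s_1 = 1, t_1 = 3, a_2 = 3, b_2 = 6, c_2 = 2, a_3 = 3, b_3 = 1, c_3 = 2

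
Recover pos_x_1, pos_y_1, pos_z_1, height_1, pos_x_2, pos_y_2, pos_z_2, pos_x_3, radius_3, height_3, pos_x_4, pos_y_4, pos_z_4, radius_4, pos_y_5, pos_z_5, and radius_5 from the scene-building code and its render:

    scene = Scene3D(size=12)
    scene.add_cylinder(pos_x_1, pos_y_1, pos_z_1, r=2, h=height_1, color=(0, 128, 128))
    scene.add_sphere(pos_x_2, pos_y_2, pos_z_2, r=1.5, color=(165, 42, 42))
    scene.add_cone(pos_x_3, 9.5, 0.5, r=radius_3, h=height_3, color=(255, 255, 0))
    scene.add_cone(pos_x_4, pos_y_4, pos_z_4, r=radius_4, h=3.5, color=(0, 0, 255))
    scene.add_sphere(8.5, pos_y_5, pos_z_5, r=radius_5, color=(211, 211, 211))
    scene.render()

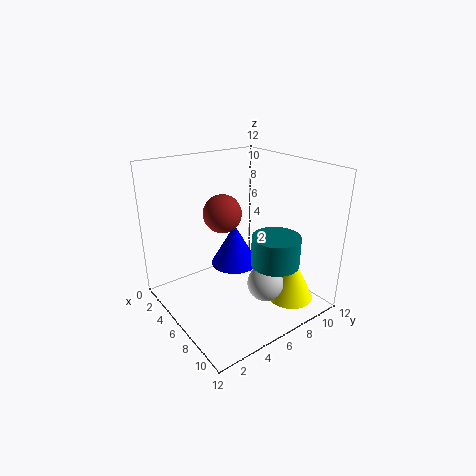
pos_x_1 = 8.5; pos_y_1 = 8; pos_z_1 = 4; height_1 = 2.5; pos_x_2 = 6; pos_y_2 = 4.5; pos_z_2 = 8.5; pos_x_3 = 9; radius_3 = 2; height_3 = 4; pos_x_4 = 5.5; pos_y_4 = 6; pos_z_4 = 3.5; radius_4 = 2; pos_y_5 = 7; pos_z_5 = 2.5; radius_5 = 1.5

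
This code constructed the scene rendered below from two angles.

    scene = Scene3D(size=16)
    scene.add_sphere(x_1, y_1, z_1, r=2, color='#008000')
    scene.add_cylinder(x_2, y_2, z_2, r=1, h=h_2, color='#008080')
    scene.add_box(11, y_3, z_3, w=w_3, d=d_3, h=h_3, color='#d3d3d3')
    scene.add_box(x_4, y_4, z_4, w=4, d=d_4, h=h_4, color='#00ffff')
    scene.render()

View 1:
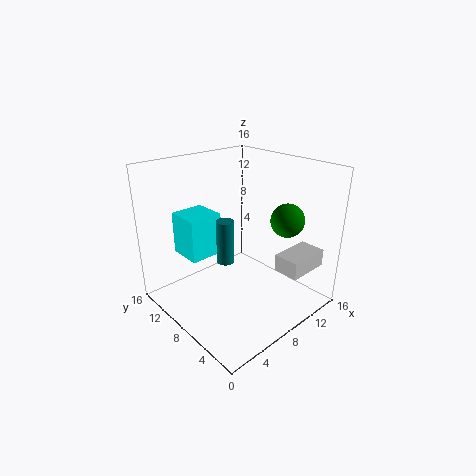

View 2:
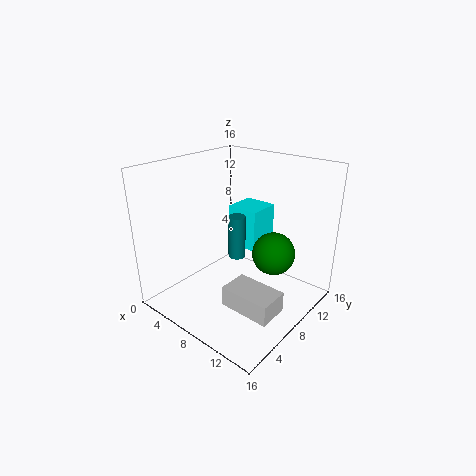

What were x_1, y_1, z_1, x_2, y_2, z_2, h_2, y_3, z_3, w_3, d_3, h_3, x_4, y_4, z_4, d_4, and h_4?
x_1 = 14; y_1 = 6; z_1 = 9; x_2 = 7; y_2 = 9; z_2 = 5; h_2 = 5; y_3 = 2; z_3 = 4; w_3 = 5; d_3 = 3; h_3 = 2; x_4 = 4; y_4 = 11; z_4 = 5; d_4 = 4; h_4 = 5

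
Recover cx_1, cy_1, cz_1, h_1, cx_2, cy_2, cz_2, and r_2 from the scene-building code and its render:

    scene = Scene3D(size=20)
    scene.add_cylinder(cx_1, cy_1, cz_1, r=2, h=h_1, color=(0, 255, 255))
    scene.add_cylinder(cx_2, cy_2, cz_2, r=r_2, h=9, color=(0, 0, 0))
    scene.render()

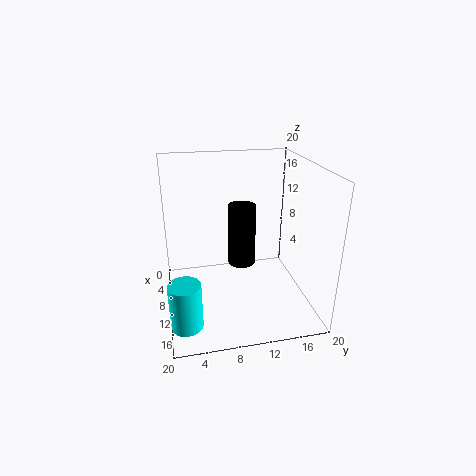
cx_1 = 17
cy_1 = 2
cz_1 = 2
h_1 = 6
cx_2 = 8
cy_2 = 11
cz_2 = 5
r_2 = 2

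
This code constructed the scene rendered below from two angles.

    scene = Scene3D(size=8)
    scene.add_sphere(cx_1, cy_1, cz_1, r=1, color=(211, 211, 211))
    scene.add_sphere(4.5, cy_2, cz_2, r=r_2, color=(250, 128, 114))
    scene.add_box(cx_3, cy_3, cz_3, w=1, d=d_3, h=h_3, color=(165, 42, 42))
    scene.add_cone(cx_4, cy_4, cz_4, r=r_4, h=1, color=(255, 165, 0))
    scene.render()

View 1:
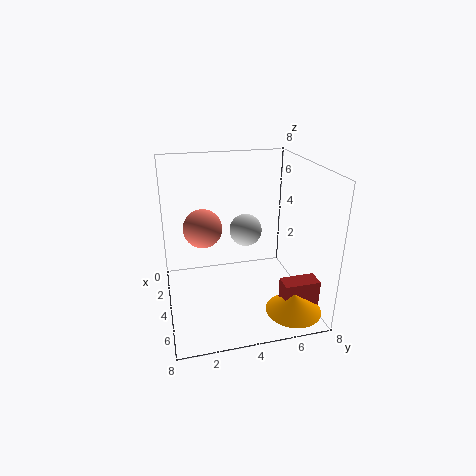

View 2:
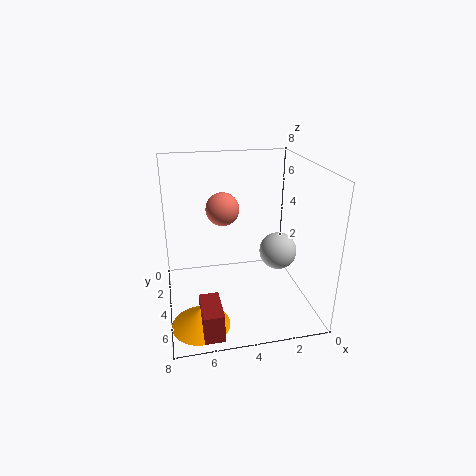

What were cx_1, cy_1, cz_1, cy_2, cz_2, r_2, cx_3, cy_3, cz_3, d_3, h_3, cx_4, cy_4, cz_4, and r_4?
cx_1 = 2, cy_1 = 5, cz_1 = 3.5, cy_2 = 2, cz_2 = 5, r_2 = 1, cx_3 = 5.5, cy_3 = 6, cz_3 = 0.5, d_3 = 2, h_3 = 1.5, cx_4 = 6.5, cy_4 = 6.5, cz_4 = 0.5, r_4 = 1.5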